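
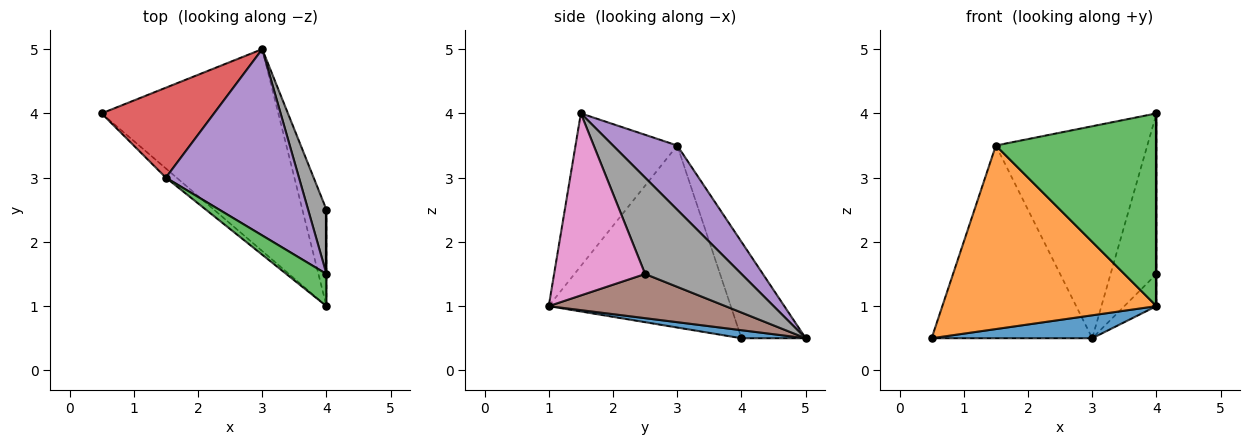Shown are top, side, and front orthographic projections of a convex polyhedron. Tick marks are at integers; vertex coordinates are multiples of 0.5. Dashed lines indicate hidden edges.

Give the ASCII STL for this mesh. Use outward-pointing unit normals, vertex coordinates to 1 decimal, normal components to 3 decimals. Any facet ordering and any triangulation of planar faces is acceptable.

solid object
 facet normal 0.045 -0.113 -0.993
  outer loop
   vertex 3.0 5.0 0.5
   vertex 4.0 1.0 1.0
   vertex 0.5 4.0 0.5
  endloop
 endfacet
 facet normal -0.647 -0.761 -0.038
  outer loop
   vertex 1.5 3.0 3.5
   vertex 0.5 4.0 0.5
   vertex 4.0 1.0 1.0
  endloop
 endfacet
 facet normal -0.530 -0.837 0.139
  outer loop
   vertex 1.5 3.0 3.5
   vertex 4.0 1.0 1.0
   vertex 4.0 1.5 4.0
  endloop
 endfacet
 facet normal -0.341 0.852 0.398
  outer loop
   vertex 1.5 3.0 3.5
   vertex 3.0 5.0 0.5
   vertex 0.5 4.0 0.5
  endloop
 endfacet
 facet normal 0.304 0.716 0.629
  outer loop
   vertex 1.5 3.0 3.5
   vertex 4.0 1.5 4.0
   vertex 3.0 5.0 0.5
  endloop
 endfacet
 facet normal 0.867 0.158 -0.473
  outer loop
   vertex 4.0 2.5 1.5
   vertex 4.0 1.0 1.0
   vertex 3.0 5.0 0.5
  endloop
 endfacet
 facet normal 1.000 0.000 0.000
  outer loop
   vertex 4.0 2.5 1.5
   vertex 4.0 1.5 4.0
   vertex 4.0 1.0 1.0
  endloop
 endfacet
 facet normal 0.890 0.424 0.169
  outer loop
   vertex 4.0 2.5 1.5
   vertex 3.0 5.0 0.5
   vertex 4.0 1.5 4.0
  endloop
 endfacet
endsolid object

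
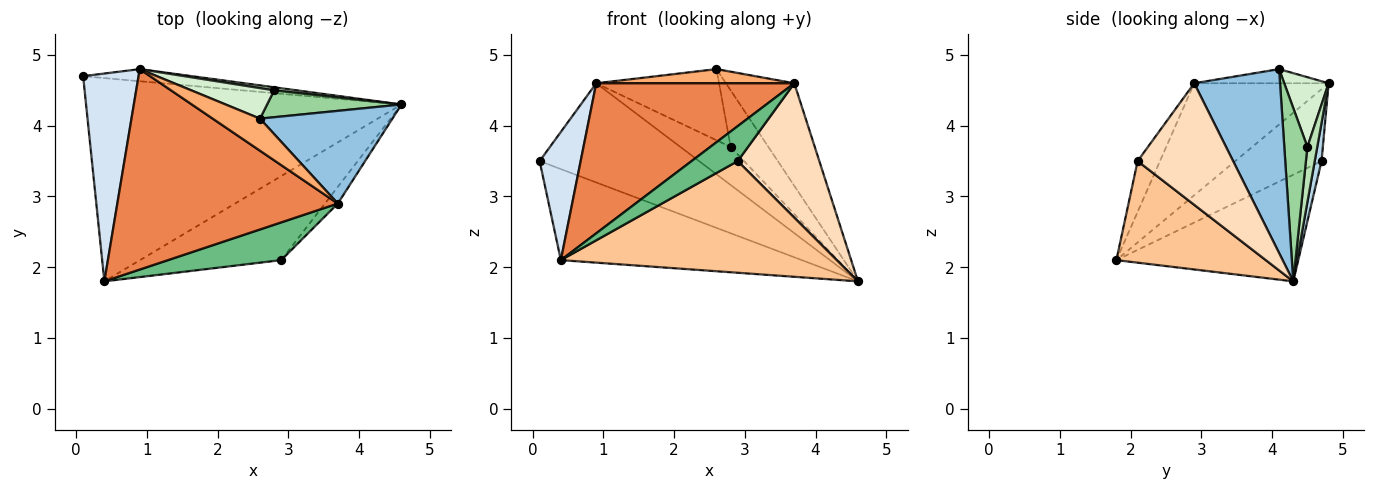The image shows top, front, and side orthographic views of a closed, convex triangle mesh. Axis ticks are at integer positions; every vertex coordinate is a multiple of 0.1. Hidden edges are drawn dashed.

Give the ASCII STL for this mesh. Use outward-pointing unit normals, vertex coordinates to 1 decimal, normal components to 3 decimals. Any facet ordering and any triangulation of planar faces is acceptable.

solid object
 facet normal -0.295 0.391 -0.872
  outer loop
   vertex 0.4 1.8 2.1
   vertex 0.1 4.7 3.5
   vertex 4.6 4.3 1.8
  endloop
 endfacet
 facet normal 0.682 0.543 0.491
  outer loop
   vertex 3.7 2.9 4.6
   vertex 4.6 4.3 1.8
   vertex 2.6 4.1 4.8
  endloop
 endfacet
 facet normal 0.042 0.992 -0.121
  outer loop
   vertex 0.9 4.8 4.6
   vertex 4.6 4.3 1.8
   vertex 0.1 4.7 3.5
  endloop
 endfacet
 facet normal -0.741 -0.352 0.571
  outer loop
   vertex 0.9 4.8 4.6
   vertex 0.1 4.7 3.5
   vertex 0.4 1.8 2.1
  endloop
 endfacet
 facet normal -0.377 -0.555 0.742
  outer loop
   vertex 0.9 4.8 4.6
   vertex 0.4 1.8 2.1
   vertex 3.7 2.9 4.6
  endloop
 endfacet
 facet normal -0.264 -0.389 0.883
  outer loop
   vertex 0.9 4.8 4.6
   vertex 3.7 2.9 4.6
   vertex 2.6 4.1 4.8
  endloop
 endfacet
 facet normal 0.397 -0.733 -0.552
  outer loop
   vertex 2.9 2.1 3.5
   vertex 0.4 1.8 2.1
   vertex 4.6 4.3 1.8
  endloop
 endfacet
 facet normal 0.758 -0.648 -0.080
  outer loop
   vertex 2.9 2.1 3.5
   vertex 4.6 4.3 1.8
   vertex 3.7 2.9 4.6
  endloop
 endfacet
 facet normal -0.313 -0.645 0.697
  outer loop
   vertex 2.9 2.1 3.5
   vertex 3.7 2.9 4.6
   vertex 0.4 1.8 2.1
  endloop
 endfacet
 facet normal 0.484 0.790 0.375
  outer loop
   vertex 2.8 4.5 3.7
   vertex 2.6 4.1 4.8
   vertex 4.6 4.3 1.8
  endloop
 endfacet
 facet normal 0.192 0.978 0.079
  outer loop
   vertex 2.8 4.5 3.7
   vertex 4.6 4.3 1.8
   vertex 0.9 4.8 4.6
  endloop
 endfacet
 facet normal 0.315 0.872 0.374
  outer loop
   vertex 2.8 4.5 3.7
   vertex 0.9 4.8 4.6
   vertex 2.6 4.1 4.8
  endloop
 endfacet
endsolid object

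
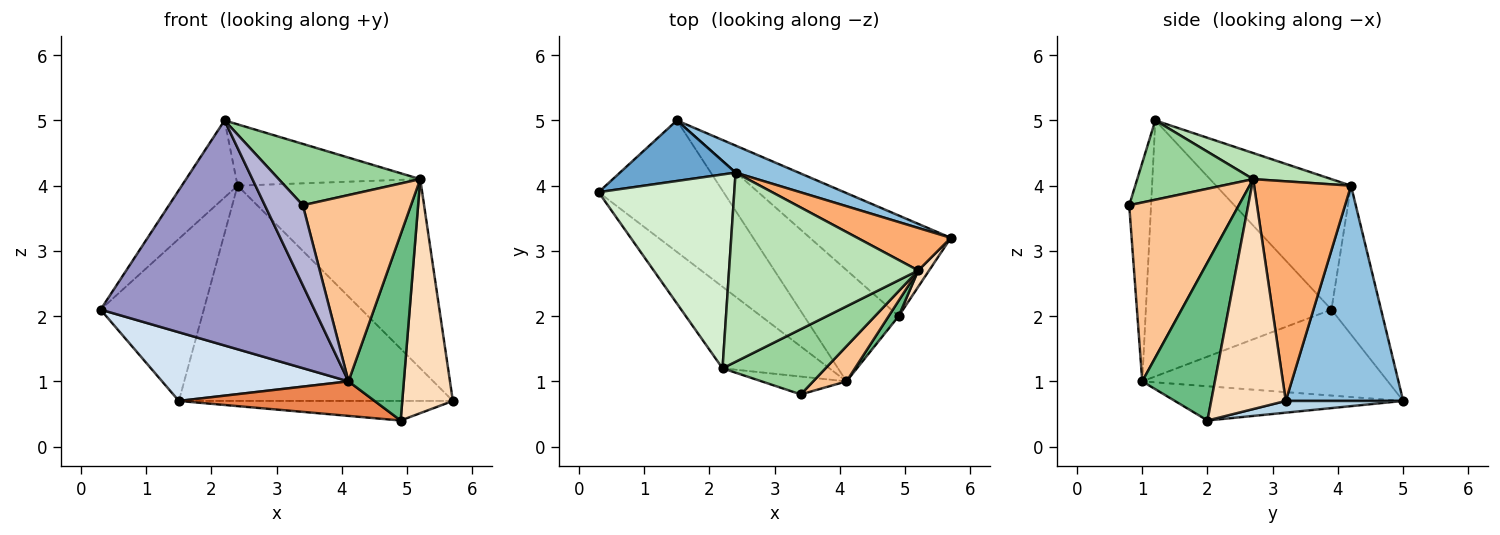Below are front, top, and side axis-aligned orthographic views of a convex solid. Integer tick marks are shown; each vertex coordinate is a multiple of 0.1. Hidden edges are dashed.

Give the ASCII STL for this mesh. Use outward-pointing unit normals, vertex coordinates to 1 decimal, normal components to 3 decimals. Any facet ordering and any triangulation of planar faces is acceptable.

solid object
 facet normal -0.411 0.854 0.319
  outer loop
   vertex 1.5 5.0 0.7
   vertex 0.3 3.9 2.1
   vertex 2.4 4.2 4.0
  endloop
 endfacet
 facet normal 0.391 0.913 0.115
  outer loop
   vertex 1.5 5.0 0.7
   vertex 2.4 4.2 4.0
   vertex 5.7 3.2 0.7
  endloop
 endfacet
 facet normal 0.082 0.190 -0.978
  outer loop
   vertex 1.5 5.0 0.7
   vertex 5.7 3.2 0.7
   vertex 4.9 2.0 0.4
  endloop
 endfacet
 facet normal -0.521 -0.395 -0.757
  outer loop
   vertex 1.5 5.0 0.7
   vertex 4.1 1.0 1.0
   vertex 0.3 3.9 2.1
  endloop
 endfacet
 facet normal -0.327 -0.280 -0.903
  outer loop
   vertex 1.5 5.0 0.7
   vertex 4.9 2.0 0.4
   vertex 4.1 1.0 1.0
  endloop
 endfacet
 facet normal 0.458 0.867 0.195
  outer loop
   vertex 5.2 2.7 4.1
   vertex 5.7 3.2 0.7
   vertex 2.4 4.2 4.0
  endloop
 endfacet
 facet normal 0.706 -0.696 0.131
  outer loop
   vertex 5.2 2.7 4.1
   vertex 3.4 0.8 3.7
   vertex 4.1 1.0 1.0
  endloop
 endfacet
 facet normal 0.827 -0.561 0.039
  outer loop
   vertex 5.2 2.7 4.1
   vertex 4.9 2.0 0.4
   vertex 5.7 3.2 0.7
  endloop
 endfacet
 facet normal 0.794 -0.605 0.050
  outer loop
   vertex 5.2 2.7 4.1
   vertex 4.1 1.0 1.0
   vertex 4.9 2.0 0.4
  endloop
 endfacet
 facet normal 0.489 -0.597 0.635
  outer loop
   vertex 2.2 1.2 5.0
   vertex 3.4 0.8 3.7
   vertex 5.2 2.7 4.1
  endloop
 endfacet
 facet normal 0.130 0.306 0.943
  outer loop
   vertex 2.2 1.2 5.0
   vertex 5.2 2.7 4.1
   vertex 2.4 4.2 4.0
  endloop
 endfacet
 facet normal -0.666 0.275 0.693
  outer loop
   vertex 2.2 1.2 5.0
   vertex 2.4 4.2 4.0
   vertex 0.3 3.9 2.1
  endloop
 endfacet
 facet normal -0.632 -0.728 -0.264
  outer loop
   vertex 2.2 1.2 5.0
   vertex 0.3 3.9 2.1
   vertex 4.1 1.0 1.0
  endloop
 endfacet
 facet normal -0.489 -0.851 -0.190
  outer loop
   vertex 2.2 1.2 5.0
   vertex 4.1 1.0 1.0
   vertex 3.4 0.8 3.7
  endloop
 endfacet
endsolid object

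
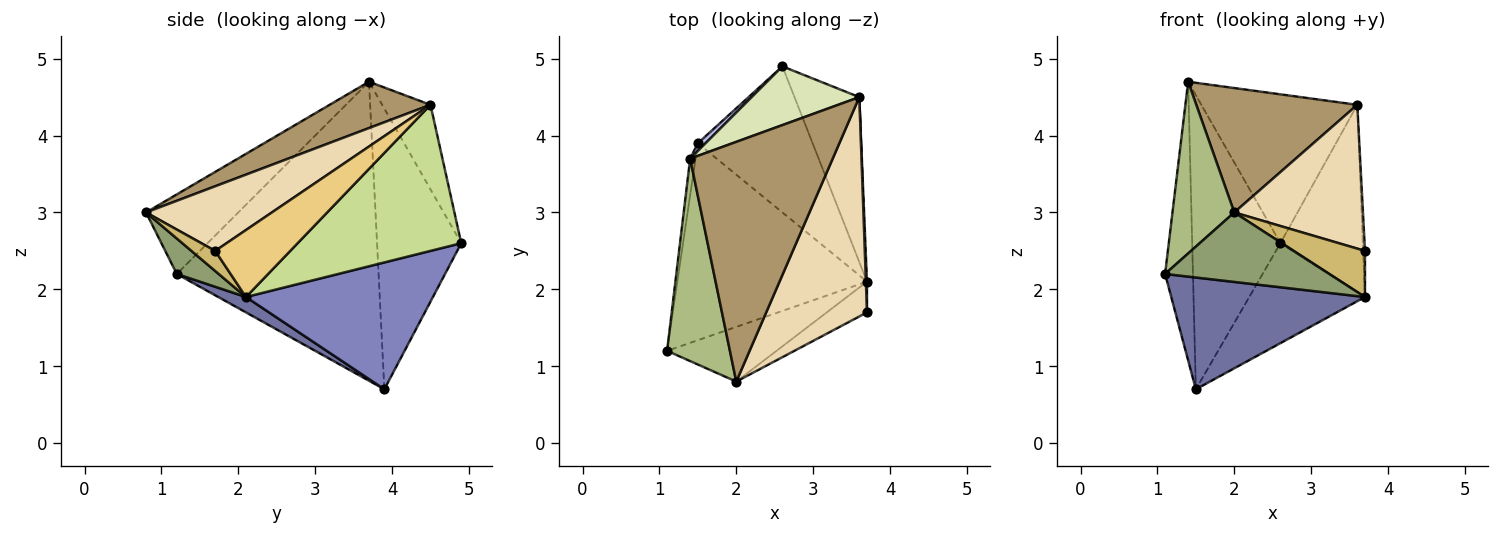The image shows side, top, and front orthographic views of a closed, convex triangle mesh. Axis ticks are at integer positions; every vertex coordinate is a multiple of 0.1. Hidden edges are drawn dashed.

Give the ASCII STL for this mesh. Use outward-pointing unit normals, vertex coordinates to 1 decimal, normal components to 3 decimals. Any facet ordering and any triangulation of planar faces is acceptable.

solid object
 facet normal 0.070 -0.492 -0.868
  outer loop
   vertex 1.5 3.9 0.7
   vertex 3.7 2.1 1.9
   vertex 1.1 1.2 2.2
  endloop
 endfacet
 facet normal 0.674 0.417 -0.610
  outer loop
   vertex 1.5 3.9 0.7
   vertex 2.6 4.9 2.6
   vertex 3.7 2.1 1.9
  endloop
 endfacet
 facet normal -0.990 0.137 -0.018
  outer loop
   vertex 1.5 3.9 0.7
   vertex 1.1 1.2 2.2
   vertex 1.4 3.7 4.7
  endloop
 endfacet
 facet normal -0.690 0.723 0.019
  outer loop
   vertex 1.5 3.9 0.7
   vertex 1.4 3.7 4.7
   vertex 2.6 4.9 2.6
  endloop
 endfacet
 facet normal 0.197 -0.770 -0.606
  outer loop
   vertex 2.0 0.8 3.0
   vertex 1.1 1.2 2.2
   vertex 3.7 2.1 1.9
  endloop
 endfacet
 facet normal -0.695 -0.465 0.549
  outer loop
   vertex 2.0 0.8 3.0
   vertex 1.4 3.7 4.7
   vertex 1.1 1.2 2.2
  endloop
 endfacet
 facet normal 0.830 0.418 -0.368
  outer loop
   vertex 3.6 4.5 4.4
   vertex 3.7 2.1 1.9
   vertex 2.6 4.9 2.6
  endloop
 endfacet
 facet normal -0.277 0.894 0.353
  outer loop
   vertex 3.6 4.5 4.4
   vertex 2.6 4.9 2.6
   vertex 1.4 3.7 4.7
  endloop
 endfacet
 facet normal 0.277 -0.443 0.853
  outer loop
   vertex 3.6 4.5 4.4
   vertex 1.4 3.7 4.7
   vertex 2.0 0.8 3.0
  endloop
 endfacet
 facet normal 0.267 -0.802 -0.535
  outer loop
   vertex 3.7 1.7 2.5
   vertex 2.0 0.8 3.0
   vertex 3.7 2.1 1.9
  endloop
 endfacet
 facet normal 1.000 0.025 0.016
  outer loop
   vertex 3.7 1.7 2.5
   vertex 3.7 2.1 1.9
   vertex 3.6 4.5 4.4
  endloop
 endfacet
 facet normal 0.473 -0.483 0.737
  outer loop
   vertex 3.7 1.7 2.5
   vertex 3.6 4.5 4.4
   vertex 2.0 0.8 3.0
  endloop
 endfacet
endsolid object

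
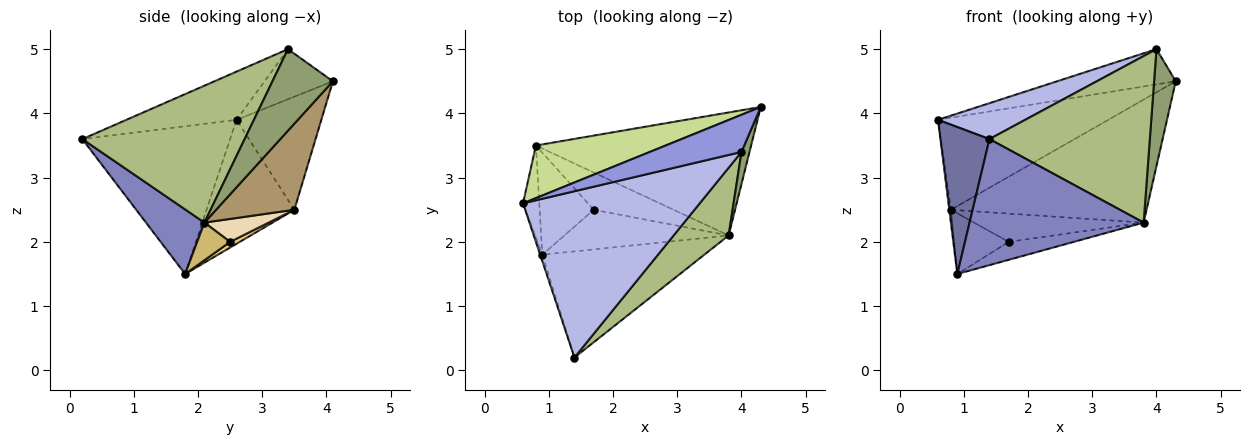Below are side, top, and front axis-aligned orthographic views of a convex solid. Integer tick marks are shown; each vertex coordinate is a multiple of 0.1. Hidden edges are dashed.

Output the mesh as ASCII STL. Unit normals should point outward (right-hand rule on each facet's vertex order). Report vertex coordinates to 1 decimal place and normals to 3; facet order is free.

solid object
 facet normal -0.949 -0.315 -0.014
  outer loop
   vertex 0.9 1.8 1.5
   vertex 1.4 0.2 3.6
   vertex 0.6 2.6 3.9
  endloop
 endfacet
 facet normal 0.249 -0.741 -0.624
  outer loop
   vertex 3.8 2.1 2.3
   vertex 1.4 0.2 3.6
   vertex 0.9 1.8 1.5
  endloop
 endfacet
 facet normal -0.369 0.640 0.674
  outer loop
   vertex 4.0 3.4 5.0
   vertex 4.3 4.1 4.5
   vertex 0.6 2.6 3.9
  endloop
 endfacet
 facet normal -0.258 -0.204 0.944
  outer loop
   vertex 4.0 3.4 5.0
   vertex 0.6 2.6 3.9
   vertex 1.4 0.2 3.6
  endloop
 endfacet
 facet normal 0.937 -0.336 0.092
  outer loop
   vertex 4.0 3.4 5.0
   vertex 3.8 2.1 2.3
   vertex 4.3 4.1 4.5
  endloop
 endfacet
 facet normal 0.684 -0.676 0.275
  outer loop
   vertex 4.0 3.4 5.0
   vertex 1.4 0.2 3.6
   vertex 3.8 2.1 2.3
  endloop
 endfacet
 facet normal -0.397 0.797 0.456
  outer loop
   vertex 0.8 3.5 2.5
   vertex 0.6 2.6 3.9
   vertex 4.3 4.1 4.5
  endloop
 endfacet
 facet normal -0.991 0.018 -0.130
  outer loop
   vertex 0.8 3.5 2.5
   vertex 0.9 1.8 1.5
   vertex 0.6 2.6 3.9
  endloop
 endfacet
 facet normal 0.272 0.680 -0.680
  outer loop
   vertex 0.8 3.5 2.5
   vertex 4.3 4.1 4.5
   vertex 3.8 2.1 2.3
  endloop
 endfacet
 facet normal 0.204 0.404 -0.892
  outer loop
   vertex 1.7 2.5 2.0
   vertex 3.8 2.1 2.3
   vertex 0.9 1.8 1.5
  endloop
 endfacet
 facet normal 0.090 0.509 -0.856
  outer loop
   vertex 1.7 2.5 2.0
   vertex 0.9 1.8 1.5
   vertex 0.8 3.5 2.5
  endloop
 endfacet
 facet normal 0.223 0.589 -0.777
  outer loop
   vertex 1.7 2.5 2.0
   vertex 0.8 3.5 2.5
   vertex 3.8 2.1 2.3
  endloop
 endfacet
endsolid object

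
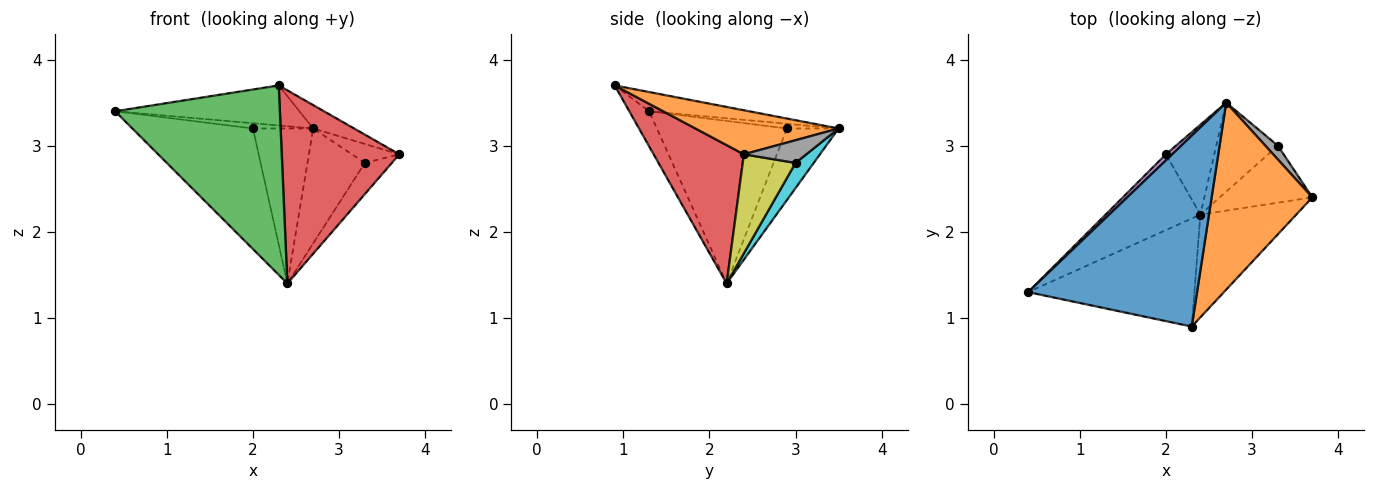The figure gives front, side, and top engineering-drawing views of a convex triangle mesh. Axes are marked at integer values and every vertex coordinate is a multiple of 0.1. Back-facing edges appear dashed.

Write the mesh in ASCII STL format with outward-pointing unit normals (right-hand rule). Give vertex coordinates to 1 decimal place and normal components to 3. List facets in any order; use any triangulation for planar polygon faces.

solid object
 facet normal -0.111 0.204 0.973
  outer loop
   vertex 2.3 0.9 3.7
   vertex 2.7 3.5 3.2
   vertex 0.4 1.3 3.4
  endloop
 endfacet
 facet normal 0.398 0.114 0.910
  outer loop
   vertex 2.3 0.9 3.7
   vertex 3.7 2.4 2.9
   vertex 2.7 3.5 3.2
  endloop
 endfacet
 facet normal -0.104 -0.864 -0.493
  outer loop
   vertex 2.3 0.9 3.7
   vertex 0.4 1.3 3.4
   vertex 2.4 2.2 1.4
  endloop
 endfacet
 facet normal 0.561 -0.731 -0.389
  outer loop
   vertex 2.3 0.9 3.7
   vertex 2.4 2.2 1.4
   vertex 3.7 2.4 2.9
  endloop
 endfacet
 facet normal -0.492 0.573 0.655
  outer loop
   vertex 2.0 2.9 3.2
   vertex 0.4 1.3 3.4
   vertex 2.7 3.5 3.2
  endloop
 endfacet
 facet normal -0.674 0.625 -0.393
  outer loop
   vertex 2.0 2.9 3.2
   vertex 2.4 2.2 1.4
   vertex 0.4 1.3 3.4
  endloop
 endfacet
 facet normal -0.596 0.695 -0.403
  outer loop
   vertex 2.0 2.9 3.2
   vertex 2.7 3.5 3.2
   vertex 2.4 2.2 1.4
  endloop
 endfacet
 facet normal 0.729 0.553 0.402
  outer loop
   vertex 3.3 3.0 2.8
   vertex 2.7 3.5 3.2
   vertex 3.7 2.4 2.9
  endloop
 endfacet
 facet normal 0.684 0.350 -0.640
  outer loop
   vertex 3.3 3.0 2.8
   vertex 3.7 2.4 2.9
   vertex 2.4 2.2 1.4
  endloop
 endfacet
 facet normal 0.243 0.767 -0.594
  outer loop
   vertex 3.3 3.0 2.8
   vertex 2.4 2.2 1.4
   vertex 2.7 3.5 3.2
  endloop
 endfacet
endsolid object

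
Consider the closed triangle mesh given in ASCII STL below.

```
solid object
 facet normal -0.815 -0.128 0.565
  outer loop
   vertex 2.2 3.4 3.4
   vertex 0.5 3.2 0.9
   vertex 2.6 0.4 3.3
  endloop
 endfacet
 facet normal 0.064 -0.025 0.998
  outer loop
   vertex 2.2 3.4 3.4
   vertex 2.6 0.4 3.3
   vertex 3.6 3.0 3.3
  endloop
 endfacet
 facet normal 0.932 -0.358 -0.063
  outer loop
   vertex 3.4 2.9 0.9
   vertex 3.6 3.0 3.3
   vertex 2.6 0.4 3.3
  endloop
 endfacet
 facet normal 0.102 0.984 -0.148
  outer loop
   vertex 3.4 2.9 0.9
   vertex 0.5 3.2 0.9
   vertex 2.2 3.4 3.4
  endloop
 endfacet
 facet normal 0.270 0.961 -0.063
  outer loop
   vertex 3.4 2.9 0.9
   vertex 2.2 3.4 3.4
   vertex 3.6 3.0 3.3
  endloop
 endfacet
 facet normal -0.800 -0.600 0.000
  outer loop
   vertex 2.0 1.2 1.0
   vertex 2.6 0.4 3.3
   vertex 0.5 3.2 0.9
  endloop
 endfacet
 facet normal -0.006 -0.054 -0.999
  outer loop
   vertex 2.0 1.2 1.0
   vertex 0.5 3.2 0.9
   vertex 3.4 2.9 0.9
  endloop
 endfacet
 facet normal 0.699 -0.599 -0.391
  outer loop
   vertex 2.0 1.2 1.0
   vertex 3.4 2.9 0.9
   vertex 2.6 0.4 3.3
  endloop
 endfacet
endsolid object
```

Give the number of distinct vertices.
6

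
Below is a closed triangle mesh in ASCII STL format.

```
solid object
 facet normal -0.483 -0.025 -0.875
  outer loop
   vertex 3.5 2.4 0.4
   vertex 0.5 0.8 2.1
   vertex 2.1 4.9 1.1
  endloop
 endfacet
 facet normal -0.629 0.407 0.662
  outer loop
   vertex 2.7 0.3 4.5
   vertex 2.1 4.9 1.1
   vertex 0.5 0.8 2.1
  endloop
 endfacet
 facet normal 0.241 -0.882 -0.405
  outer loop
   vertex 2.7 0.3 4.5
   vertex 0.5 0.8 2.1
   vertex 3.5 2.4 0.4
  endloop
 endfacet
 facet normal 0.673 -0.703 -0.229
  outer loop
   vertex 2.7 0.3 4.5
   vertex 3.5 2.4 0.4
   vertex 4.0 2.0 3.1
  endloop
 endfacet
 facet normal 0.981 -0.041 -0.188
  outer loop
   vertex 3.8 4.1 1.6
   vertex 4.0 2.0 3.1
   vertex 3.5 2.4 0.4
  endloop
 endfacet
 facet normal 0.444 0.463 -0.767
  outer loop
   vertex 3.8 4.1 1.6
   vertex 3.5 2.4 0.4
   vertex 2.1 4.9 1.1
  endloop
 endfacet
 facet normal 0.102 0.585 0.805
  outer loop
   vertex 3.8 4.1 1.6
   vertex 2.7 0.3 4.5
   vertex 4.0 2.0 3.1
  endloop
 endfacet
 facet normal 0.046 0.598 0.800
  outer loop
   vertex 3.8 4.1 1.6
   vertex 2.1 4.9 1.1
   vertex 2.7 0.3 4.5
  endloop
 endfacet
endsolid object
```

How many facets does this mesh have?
8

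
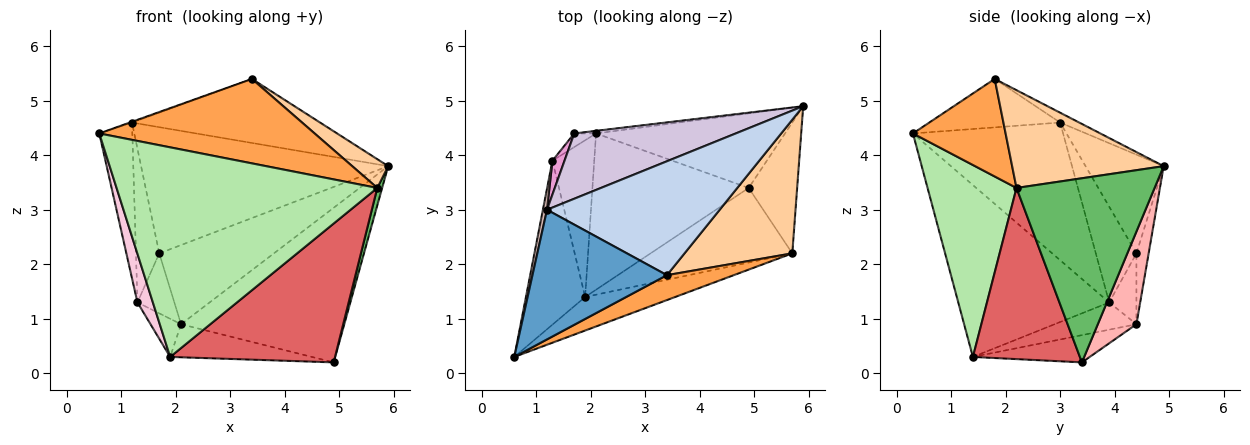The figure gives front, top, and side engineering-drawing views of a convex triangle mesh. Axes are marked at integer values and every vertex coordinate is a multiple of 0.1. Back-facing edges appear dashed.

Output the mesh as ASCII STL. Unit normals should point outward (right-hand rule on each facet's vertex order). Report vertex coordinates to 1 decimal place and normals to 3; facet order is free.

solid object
 facet normal -0.339 0.006 0.941
  outer loop
   vertex 1.2 3.0 4.6
   vertex 0.6 0.3 4.4
   vertex 3.4 1.8 5.4
  endloop
 endfacet
 facet normal -0.050 0.489 0.871
  outer loop
   vertex 1.2 3.0 4.6
   vertex 3.4 1.8 5.4
   vertex 5.9 4.9 3.8
  endloop
 endfacet
 facet normal 0.382 -0.887 0.261
  outer loop
   vertex 5.7 2.2 3.4
   vertex 3.4 1.8 5.4
   vertex 0.6 0.3 4.4
  endloop
 endfacet
 facet normal 0.663 -0.158 0.731
  outer loop
   vertex 5.7 2.2 3.4
   vertex 5.9 4.9 3.8
   vertex 3.4 1.8 5.4
  endloop
 endfacet
 facet normal 0.967 -0.034 -0.254
  outer loop
   vertex 5.7 2.2 3.4
   vertex 4.9 3.4 0.2
   vertex 5.9 4.9 3.8
  endloop
 endfacet
 facet normal 0.319 -0.936 -0.150
  outer loop
   vertex 1.9 1.4 0.3
   vertex 5.7 2.2 3.4
   vertex 0.6 0.3 4.4
  endloop
 endfacet
 facet normal 0.496 -0.765 -0.411
  outer loop
   vertex 1.9 1.4 0.3
   vertex 4.9 3.4 0.2
   vertex 5.7 2.2 3.4
  endloop
 endfacet
 facet normal 0.208 0.881 -0.425
  outer loop
   vertex 2.1 4.4 0.9
   vertex 5.9 4.9 3.8
   vertex 4.9 3.4 0.2
  endloop
 endfacet
 facet normal -0.168 0.204 -0.964
  outer loop
   vertex 2.1 4.4 0.9
   vertex 4.9 3.4 0.2
   vertex 1.9 1.4 0.3
  endloop
 endfacet
 facet normal -0.270 0.855 0.442
  outer loop
   vertex 1.7 4.4 2.2
   vertex 1.2 3.0 4.6
   vertex 5.9 4.9 3.8
  endloop
 endfacet
 facet normal -0.106 0.994 -0.033
  outer loop
   vertex 1.7 4.4 2.2
   vertex 5.9 4.9 3.8
   vertex 2.1 4.4 0.9
  endloop
 endfacet
 facet normal -0.976 0.215 0.029
  outer loop
   vertex 1.3 3.9 1.3
   vertex 0.6 0.3 4.4
   vertex 1.2 3.0 4.6
  endloop
 endfacet
 facet normal -0.862 0.494 0.109
  outer loop
   vertex 1.3 3.9 1.3
   vertex 1.2 3.0 4.6
   vertex 1.7 4.4 2.2
  endloop
 endfacet
 facet normal -0.941 -0.096 -0.324
  outer loop
   vertex 1.3 3.9 1.3
   vertex 1.9 1.4 0.3
   vertex 0.6 0.3 4.4
  endloop
 endfacet
 facet normal -0.535 0.200 -0.821
  outer loop
   vertex 1.3 3.9 1.3
   vertex 2.1 4.4 0.9
   vertex 1.9 1.4 0.3
  endloop
 endfacet
 facet normal -0.584 0.791 -0.180
  outer loop
   vertex 1.3 3.9 1.3
   vertex 1.7 4.4 2.2
   vertex 2.1 4.4 0.9
  endloop
 endfacet
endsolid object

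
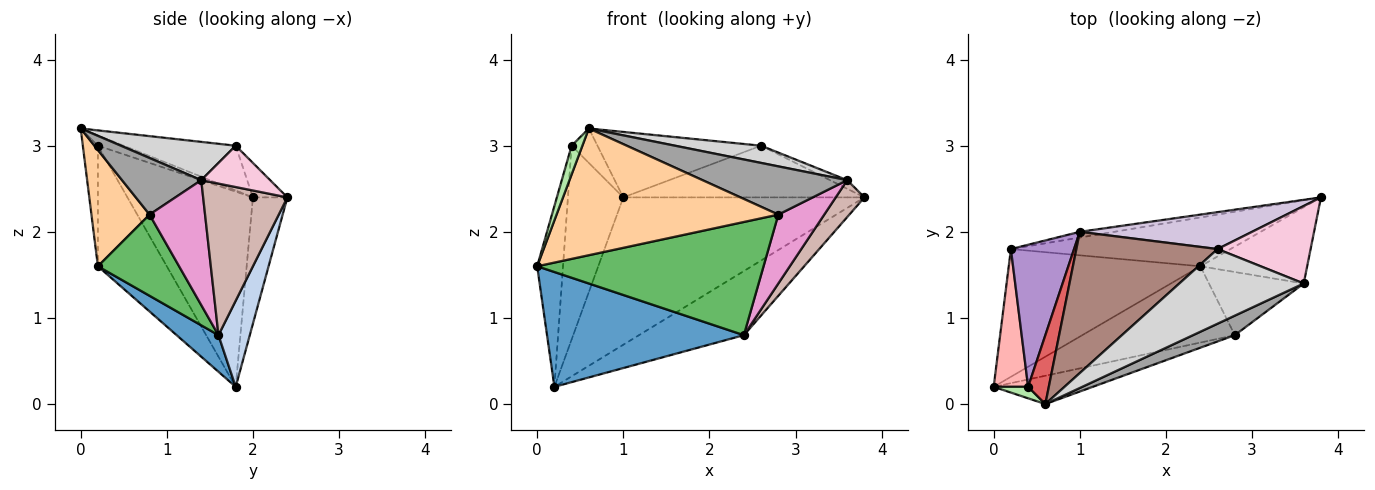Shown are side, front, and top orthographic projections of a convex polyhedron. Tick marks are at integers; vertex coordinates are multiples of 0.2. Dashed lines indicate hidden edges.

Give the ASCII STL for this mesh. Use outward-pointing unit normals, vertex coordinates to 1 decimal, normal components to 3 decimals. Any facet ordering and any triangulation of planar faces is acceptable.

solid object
 facet normal 0.141 -0.662 -0.736
  outer loop
   vertex 2.4 1.6 0.8
   vertex 0.0 0.2 1.6
   vertex 0.2 1.8 0.2
  endloop
 endfacet
 facet normal 0.231 0.774 -0.589
  outer loop
   vertex 2.4 1.6 0.8
   vertex 0.2 1.8 0.2
   vertex 3.8 2.4 2.4
  endloop
 endfacet
 facet normal -0.141 0.989 -0.039
  outer loop
   vertex 1.0 2.0 2.4
   vertex 3.8 2.4 2.4
   vertex 0.2 1.8 0.2
  endloop
 endfacet
 facet normal 0.248 -0.946 -0.211
  outer loop
   vertex 2.8 0.8 2.2
   vertex 0.6 0.0 3.2
   vertex 0.0 0.2 1.6
  endloop
 endfacet
 facet normal 0.285 -0.795 -0.536
  outer loop
   vertex 2.8 0.8 2.2
   vertex 0.0 0.2 1.6
   vertex 2.4 1.6 0.8
  endloop
 endfacet
 facet normal -0.793 -0.566 0.226
  outer loop
   vertex 0.4 0.2 3.0
   vertex 0.0 0.2 1.6
   vertex 0.6 0.0 3.2
  endloop
 endfacet
 facet normal -0.408 0.408 0.816
  outer loop
   vertex 0.4 0.2 3.0
   vertex 0.6 0.0 3.2
   vertex 1.0 2.0 2.4
  endloop
 endfacet
 facet normal -0.905 0.339 0.258
  outer loop
   vertex 0.4 0.2 3.0
   vertex 0.2 1.8 0.2
   vertex 0.0 0.2 1.6
  endloop
 endfacet
 facet normal -0.877 0.387 0.284
  outer loop
   vertex 0.4 0.2 3.0
   vertex 1.0 2.0 2.4
   vertex 0.2 1.8 0.2
  endloop
 endfacet
 facet normal -0.115 0.808 0.577
  outer loop
   vertex 2.6 1.8 3.0
   vertex 3.8 2.4 2.4
   vertex 1.0 2.0 2.4
  endloop
 endfacet
 facet normal -0.276 0.404 0.872
  outer loop
   vertex 2.6 1.8 3.0
   vertex 1.0 2.0 2.4
   vertex 0.6 0.0 3.2
  endloop
 endfacet
 facet normal 0.787 -0.268 -0.555
  outer loop
   vertex 3.6 1.4 2.6
   vertex 2.4 1.6 0.8
   vertex 3.8 2.4 2.4
  endloop
 endfacet
 facet normal 0.665 -0.550 -0.505
  outer loop
   vertex 3.6 1.4 2.6
   vertex 2.8 0.8 2.2
   vertex 2.4 1.6 0.8
  endloop
 endfacet
 facet normal 0.404 0.101 0.909
  outer loop
   vertex 3.6 1.4 2.6
   vertex 3.8 2.4 2.4
   vertex 2.6 1.8 3.0
  endloop
 endfacet
 facet normal 0.453 -0.827 0.335
  outer loop
   vertex 3.6 1.4 2.6
   vertex 0.6 0.0 3.2
   vertex 2.8 0.8 2.2
  endloop
 endfacet
 facet normal 0.287 -0.215 0.933
  outer loop
   vertex 3.6 1.4 2.6
   vertex 2.6 1.8 3.0
   vertex 0.6 0.0 3.2
  endloop
 endfacet
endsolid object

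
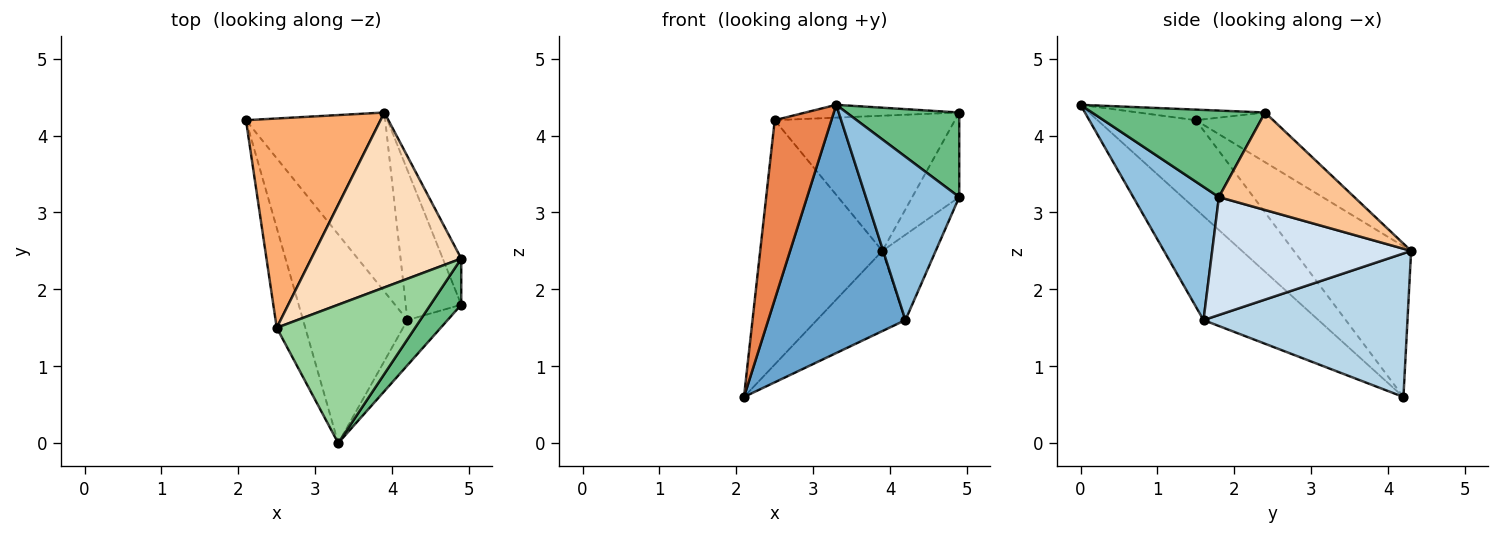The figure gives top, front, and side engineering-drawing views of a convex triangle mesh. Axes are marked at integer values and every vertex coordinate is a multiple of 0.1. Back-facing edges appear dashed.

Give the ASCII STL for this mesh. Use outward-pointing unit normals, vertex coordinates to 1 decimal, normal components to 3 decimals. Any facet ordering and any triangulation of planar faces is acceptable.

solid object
 facet normal -0.540 -0.644 -0.542
  outer loop
   vertex 4.2 1.6 1.6
   vertex 3.3 0.0 4.4
   vertex 2.1 4.2 0.6
  endloop
 endfacet
 facet normal 0.663 -0.722 -0.200
  outer loop
   vertex 4.2 1.6 1.6
   vertex 4.9 1.8 3.2
   vertex 3.3 0.0 4.4
  endloop
 endfacet
 facet normal 0.685 0.298 -0.665
  outer loop
   vertex 4.2 1.6 1.6
   vertex 2.1 4.2 0.6
   vertex 3.9 4.3 2.5
  endloop
 endfacet
 facet normal 0.879 0.236 -0.414
  outer loop
   vertex 4.2 1.6 1.6
   vertex 3.9 4.3 2.5
   vertex 4.9 1.8 3.2
  endloop
 endfacet
 facet normal -0.835 -0.481 -0.268
  outer loop
   vertex 2.5 1.5 4.2
   vertex 2.1 4.2 0.6
   vertex 3.3 0.0 4.4
  endloop
 endfacet
 facet normal -0.589 0.614 0.526
  outer loop
   vertex 2.5 1.5 4.2
   vertex 3.9 4.3 2.5
   vertex 2.1 4.2 0.6
  endloop
 endfacet
 facet normal 0.930 0.323 -0.176
  outer loop
   vertex 4.9 2.4 4.3
   vertex 4.9 1.8 3.2
   vertex 3.9 4.3 2.5
  endloop
 endfacet
 facet normal -0.254 0.592 0.765
  outer loop
   vertex 4.9 2.4 4.3
   vertex 3.9 4.3 2.5
   vertex 2.5 1.5 4.2
  endloop
 endfacet
 facet normal 0.803 -0.523 0.285
  outer loop
   vertex 4.9 2.4 4.3
   vertex 3.3 0.0 4.4
   vertex 4.9 1.8 3.2
  endloop
 endfacet
 facet normal -0.076 0.092 0.993
  outer loop
   vertex 4.9 2.4 4.3
   vertex 2.5 1.5 4.2
   vertex 3.3 0.0 4.4
  endloop
 endfacet
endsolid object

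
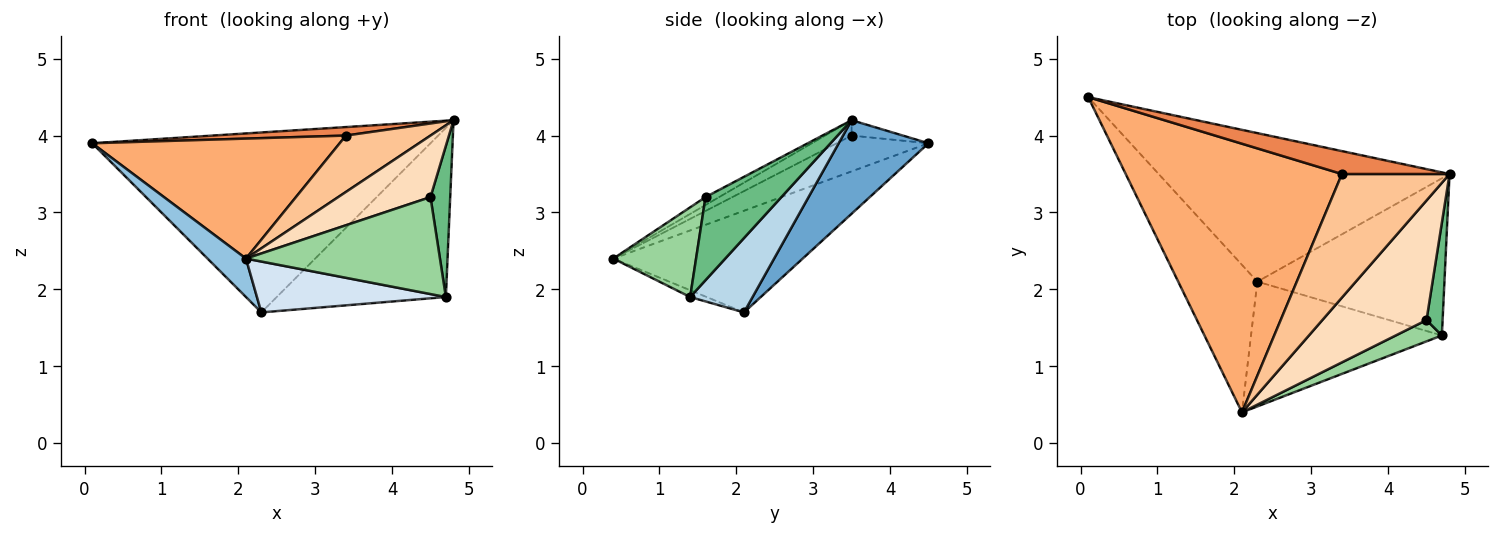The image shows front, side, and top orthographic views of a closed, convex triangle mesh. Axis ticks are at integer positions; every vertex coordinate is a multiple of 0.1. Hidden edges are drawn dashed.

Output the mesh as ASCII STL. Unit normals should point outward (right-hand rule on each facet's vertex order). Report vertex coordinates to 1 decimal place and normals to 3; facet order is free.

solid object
 facet normal 0.201 0.756 -0.624
  outer loop
   vertex 2.3 2.1 1.7
   vertex 0.1 4.5 3.9
   vertex 4.8 3.5 4.2
  endloop
 endfacet
 facet normal -0.779 -0.158 -0.607
  outer loop
   vertex 2.3 2.1 1.7
   vertex 2.1 0.4 2.4
   vertex 0.1 4.5 3.9
  endloop
 endfacet
 facet normal 0.261 0.707 -0.657
  outer loop
   vertex 4.7 1.4 1.9
   vertex 2.3 2.1 1.7
   vertex 4.8 3.5 4.2
  endloop
 endfacet
 facet normal -0.033 -0.377 -0.926
  outer loop
   vertex 4.7 1.4 1.9
   vertex 2.1 0.4 2.4
   vertex 2.3 2.1 1.7
  endloop
 endfacet
 facet normal -0.133 -0.345 0.929
  outer loop
   vertex 3.4 3.5 4.0
   vertex 4.8 3.5 4.2
   vertex 0.1 4.5 3.9
  endloop
 endfacet
 facet normal -0.150 -0.403 0.903
  outer loop
   vertex 3.4 3.5 4.0
   vertex 0.1 4.5 3.9
   vertex 2.1 0.4 2.4
  endloop
 endfacet
 facet normal -0.129 -0.412 0.902
  outer loop
   vertex 3.4 3.5 4.0
   vertex 2.1 0.4 2.4
   vertex 4.8 3.5 4.2
  endloop
 endfacet
 facet normal -0.068 -0.456 0.887
  outer loop
   vertex 4.5 1.6 3.2
   vertex 4.8 3.5 4.2
   vertex 2.1 0.4 2.4
  endloop
 endfacet
 facet normal 0.951 -0.247 0.184
  outer loop
   vertex 4.5 1.6 3.2
   vertex 4.7 1.4 1.9
   vertex 4.8 3.5 4.2
  endloop
 endfacet
 facet normal 0.385 -0.902 0.198
  outer loop
   vertex 4.5 1.6 3.2
   vertex 2.1 0.4 2.4
   vertex 4.7 1.4 1.9
  endloop
 endfacet
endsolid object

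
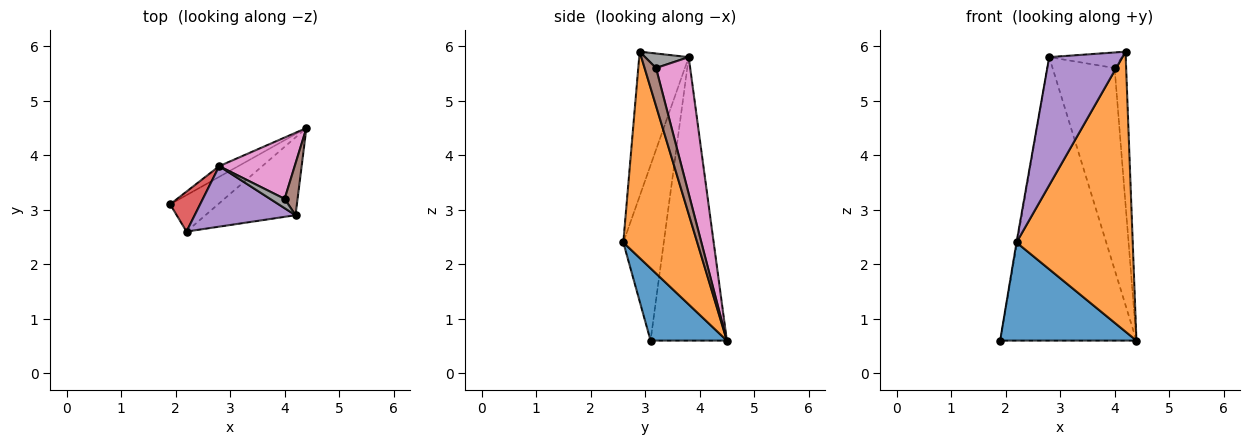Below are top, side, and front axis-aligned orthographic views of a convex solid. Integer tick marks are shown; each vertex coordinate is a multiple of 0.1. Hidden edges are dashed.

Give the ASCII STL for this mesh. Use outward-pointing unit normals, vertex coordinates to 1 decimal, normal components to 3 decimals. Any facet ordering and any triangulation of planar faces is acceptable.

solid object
 facet normal 0.465 -0.830 -0.308
  outer loop
   vertex 2.2 2.6 2.4
   vertex 1.9 3.1 0.6
   vertex 4.4 4.5 0.6
  endloop
 endfacet
 facet normal 0.523 -0.821 -0.228
  outer loop
   vertex 2.2 2.6 2.4
   vertex 4.4 4.5 0.6
   vertex 4.2 2.9 5.9
  endloop
 endfacet
 facet normal -0.488 0.872 -0.033
  outer loop
   vertex 2.8 3.8 5.8
   vertex 4.4 4.5 0.6
   vertex 1.9 3.1 0.6
  endloop
 endfacet
 facet normal -0.986 0.015 0.169
  outer loop
   vertex 2.8 3.8 5.8
   vertex 1.9 3.1 0.6
   vertex 2.2 2.6 2.4
  endloop
 endfacet
 facet normal -0.522 -0.771 0.364
  outer loop
   vertex 2.8 3.8 5.8
   vertex 2.2 2.6 2.4
   vertex 4.2 2.9 5.9
  endloop
 endfacet
 facet normal 0.684 0.691 0.234
  outer loop
   vertex 4.0 3.2 5.6
   vertex 4.2 2.9 5.9
   vertex 4.4 4.5 0.6
  endloop
 endfacet
 facet normal 0.466 0.846 0.257
  outer loop
   vertex 4.0 3.2 5.6
   vertex 4.4 4.5 0.6
   vertex 2.8 3.8 5.8
  endloop
 endfacet
 facet normal 0.457 0.762 0.457
  outer loop
   vertex 4.0 3.2 5.6
   vertex 2.8 3.8 5.8
   vertex 4.2 2.9 5.9
  endloop
 endfacet
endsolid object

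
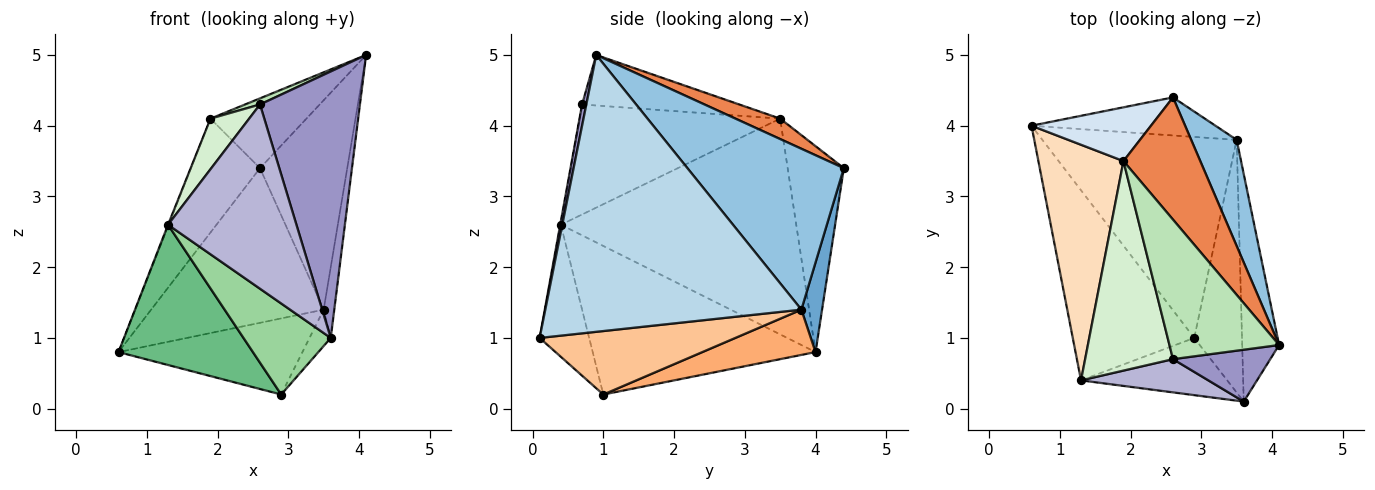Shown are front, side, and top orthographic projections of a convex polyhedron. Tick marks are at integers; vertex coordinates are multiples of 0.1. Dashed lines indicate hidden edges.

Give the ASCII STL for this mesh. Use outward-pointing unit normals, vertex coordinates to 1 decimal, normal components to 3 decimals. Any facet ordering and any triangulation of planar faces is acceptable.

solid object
 facet normal 0.116 0.965 -0.237
  outer loop
   vertex 3.5 3.8 1.4
   vertex 0.6 4.0 0.8
   vertex 2.6 4.4 3.4
  endloop
 endfacet
 facet normal 0.848 0.473 0.240
  outer loop
   vertex 3.5 3.8 1.4
   vertex 2.6 4.4 3.4
   vertex 4.1 0.9 5.0
  endloop
 endfacet
 facet normal 0.990 0.041 -0.132
  outer loop
   vertex 3.5 3.8 1.4
   vertex 4.1 0.9 5.0
   vertex 3.6 0.1 1.0
  endloop
 endfacet
 facet normal -0.593 0.728 0.344
  outer loop
   vertex 1.9 3.5 4.1
   vertex 2.6 4.4 3.4
   vertex 0.6 4.0 0.8
  endloop
 endfacet
 facet normal 0.225 0.483 0.846
  outer loop
   vertex 1.9 3.5 4.1
   vertex 4.1 0.9 5.0
   vertex 2.6 4.4 3.4
  endloop
 endfacet
 facet normal 0.213 0.346 -0.914
  outer loop
   vertex 2.9 1.0 0.2
   vertex 0.6 4.0 0.8
   vertex 3.5 3.8 1.4
  endloop
 endfacet
 facet normal 0.796 0.086 -0.599
  outer loop
   vertex 2.9 1.0 0.2
   vertex 3.5 3.8 1.4
   vertex 3.6 0.1 1.0
  endloop
 endfacet
 facet normal -0.930 0.003 0.367
  outer loop
   vertex 1.3 0.4 2.6
   vertex 1.9 3.5 4.1
   vertex 0.6 4.0 0.8
  endloop
 endfacet
 facet normal -0.702 -0.423 -0.573
  outer loop
   vertex 1.3 0.4 2.6
   vertex 0.6 4.0 0.8
   vertex 2.9 1.0 0.2
  endloop
 endfacet
 facet normal -0.433 -0.763 -0.480
  outer loop
   vertex 1.3 0.4 2.6
   vertex 2.9 1.0 0.2
   vertex 3.6 0.1 1.0
  endloop
 endfacet
 facet normal -0.418 -0.040 0.907
  outer loop
   vertex 2.6 0.7 4.3
   vertex 4.1 0.9 5.0
   vertex 1.9 3.5 4.1
  endloop
 endfacet
 facet normal -0.773 -0.149 0.617
  outer loop
   vertex 2.6 0.7 4.3
   vertex 1.9 3.5 4.1
   vertex 1.3 0.4 2.6
  endloop
 endfacet
 facet normal 0.042 -0.981 0.191
  outer loop
   vertex 2.6 0.7 4.3
   vertex 3.6 0.1 1.0
   vertex 4.1 0.9 5.0
  endloop
 endfacet
 facet normal -0.005 -0.984 0.177
  outer loop
   vertex 2.6 0.7 4.3
   vertex 1.3 0.4 2.6
   vertex 3.6 0.1 1.0
  endloop
 endfacet
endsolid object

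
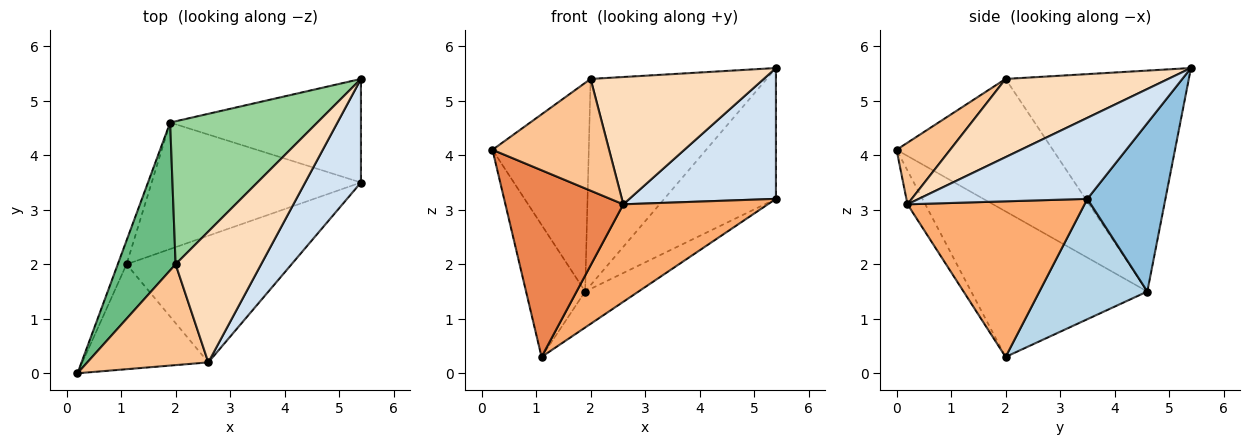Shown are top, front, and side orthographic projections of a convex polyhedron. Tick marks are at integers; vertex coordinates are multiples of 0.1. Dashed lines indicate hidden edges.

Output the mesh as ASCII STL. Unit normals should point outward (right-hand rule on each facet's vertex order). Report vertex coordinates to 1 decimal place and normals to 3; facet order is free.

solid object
 facet normal -0.947 0.318 -0.057
  outer loop
   vertex 1.9 4.6 1.5
   vertex 1.1 2.0 0.3
   vertex 0.2 0.0 4.1
  endloop
 endfacet
 facet normal 0.481 0.688 -0.544
  outer loop
   vertex 1.9 4.6 1.5
   vertex 5.4 5.4 5.6
   vertex 5.4 3.5 3.2
  endloop
 endfacet
 facet normal 0.484 0.239 -0.842
  outer loop
   vertex 1.9 4.6 1.5
   vertex 5.4 3.5 3.2
   vertex 1.1 2.0 0.3
  endloop
 endfacet
 facet normal 0.670 -0.582 0.461
  outer loop
   vertex 2.6 0.2 3.1
   vertex 5.4 3.5 3.2
   vertex 5.4 5.4 5.6
  endloop
 endfacet
 facet normal -0.130 -0.864 -0.486
  outer loop
   vertex 2.6 0.2 3.1
   vertex 0.2 0.0 4.1
   vertex 1.1 2.0 0.3
  endloop
 endfacet
 facet normal 0.599 -0.489 -0.635
  outer loop
   vertex 2.6 0.2 3.1
   vertex 1.1 2.0 0.3
   vertex 5.4 3.5 3.2
  endloop
 endfacet
 facet normal 0.323 -0.703 0.634
  outer loop
   vertex 2.0 2.0 5.4
   vertex 0.2 0.0 4.1
   vertex 2.6 0.2 3.1
  endloop
 endfacet
 facet normal 0.548 -0.583 0.599
  outer loop
   vertex 2.0 2.0 5.4
   vertex 2.6 0.2 3.1
   vertex 5.4 5.4 5.6
  endloop
 endfacet
 facet normal -0.798 0.492 0.348
  outer loop
   vertex 2.0 2.0 5.4
   vertex 1.9 4.6 1.5
   vertex 0.2 0.0 4.1
  endloop
 endfacet
 facet normal -0.650 0.625 0.433
  outer loop
   vertex 2.0 2.0 5.4
   vertex 5.4 5.4 5.6
   vertex 1.9 4.6 1.5
  endloop
 endfacet
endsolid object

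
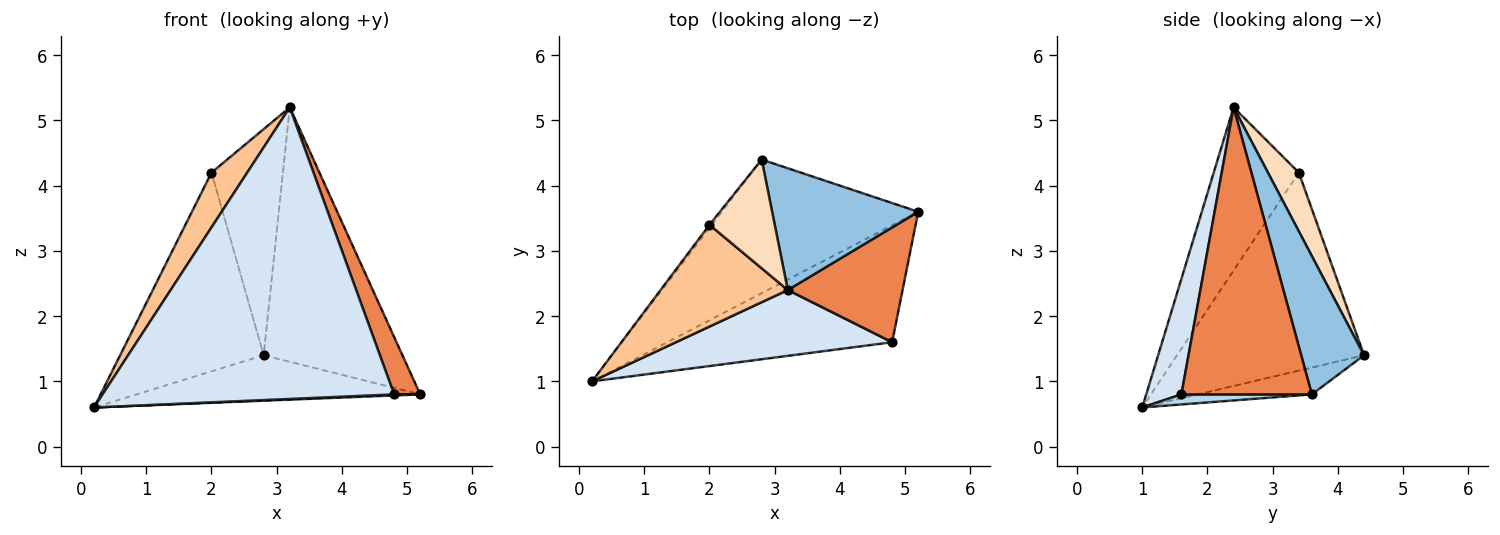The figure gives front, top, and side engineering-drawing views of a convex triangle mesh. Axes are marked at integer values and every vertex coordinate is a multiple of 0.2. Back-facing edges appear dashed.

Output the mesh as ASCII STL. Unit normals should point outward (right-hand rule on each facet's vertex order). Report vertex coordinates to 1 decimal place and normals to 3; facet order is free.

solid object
 facet normal -0.128 0.319 -0.939
  outer loop
   vertex 2.8 4.4 1.4
   vertex 5.2 3.6 0.8
   vertex 0.2 1.0 0.6
  endloop
 endfacet
 facet normal 0.378 0.835 0.400
  outer loop
   vertex 3.2 2.4 5.2
   vertex 5.2 3.6 0.8
   vertex 2.8 4.4 1.4
  endloop
 endfacet
 facet normal 0.045 -0.009 -0.999
  outer loop
   vertex 4.8 1.6 0.8
   vertex 0.2 1.0 0.6
   vertex 5.2 3.6 0.8
  endloop
 endfacet
 facet normal 0.117 -0.969 0.219
  outer loop
   vertex 4.8 1.6 0.8
   vertex 3.2 2.4 5.2
   vertex 0.2 1.0 0.6
  endloop
 endfacet
 facet normal 0.913 -0.183 0.365
  outer loop
   vertex 4.8 1.6 0.8
   vertex 5.2 3.6 0.8
   vertex 3.2 2.4 5.2
  endloop
 endfacet
 facet normal -0.793 0.609 -0.009
  outer loop
   vertex 2.0 3.4 4.2
   vertex 2.8 4.4 1.4
   vertex 0.2 1.0 0.6
  endloop
 endfacet
 facet normal -0.749 -0.314 0.584
  outer loop
   vertex 2.0 3.4 4.2
   vertex 0.2 1.0 0.6
   vertex 3.2 2.4 5.2
  endloop
 endfacet
 facet normal 0.363 0.840 0.404
  outer loop
   vertex 2.0 3.4 4.2
   vertex 3.2 2.4 5.2
   vertex 2.8 4.4 1.4
  endloop
 endfacet
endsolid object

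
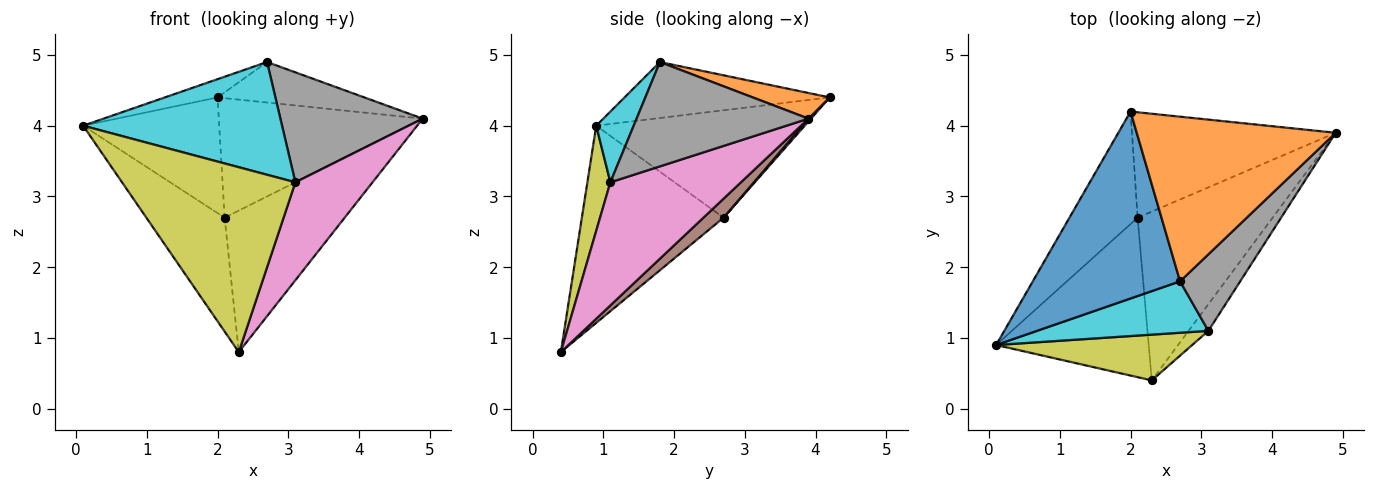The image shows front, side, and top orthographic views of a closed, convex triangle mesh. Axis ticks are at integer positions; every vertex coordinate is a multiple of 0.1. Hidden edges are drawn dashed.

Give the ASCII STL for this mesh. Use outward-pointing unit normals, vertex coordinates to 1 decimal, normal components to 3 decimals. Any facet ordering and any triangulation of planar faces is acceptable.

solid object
 facet normal -0.354 0.091 0.931
  outer loop
   vertex 2.7 1.8 4.9
   vertex 2.0 4.2 4.4
   vertex 0.1 0.9 4.0
  endloop
 endfacet
 facet normal 0.124 0.237 0.964
  outer loop
   vertex 2.7 1.8 4.9
   vertex 4.9 3.9 4.1
   vertex 2.0 4.2 4.4
  endloop
 endfacet
 facet normal -0.739 0.483 -0.469
  outer loop
   vertex 2.1 2.7 2.7
   vertex 0.1 0.9 4.0
   vertex 2.0 4.2 4.4
  endloop
 endfacet
 facet normal -0.725 0.400 -0.561
  outer loop
   vertex 2.1 2.7 2.7
   vertex 2.3 0.4 0.8
   vertex 0.1 0.9 4.0
  endloop
 endfacet
 facet normal 0.009 0.750 -0.661
  outer loop
   vertex 2.1 2.7 2.7
   vertex 2.0 4.2 4.4
   vertex 4.9 3.9 4.1
  endloop
 endfacet
 facet normal 0.107 0.639 -0.762
  outer loop
   vertex 2.1 2.7 2.7
   vertex 4.9 3.9 4.1
   vertex 2.3 0.4 0.8
  endloop
 endfacet
 facet normal 0.853 -0.504 -0.137
  outer loop
   vertex 3.1 1.1 3.2
   vertex 2.3 0.4 0.8
   vertex 4.9 3.9 4.1
  endloop
 endfacet
 facet normal 0.704 -0.583 0.406
  outer loop
   vertex 3.1 1.1 3.2
   vertex 4.9 3.9 4.1
   vertex 2.7 1.8 4.9
  endloop
 endfacet
 facet normal 0.128 -0.963 0.238
  outer loop
   vertex 3.1 1.1 3.2
   vertex 0.1 0.9 4.0
   vertex 2.3 0.4 0.8
  endloop
 endfacet
 facet normal 0.169 -0.897 0.409
  outer loop
   vertex 3.1 1.1 3.2
   vertex 2.7 1.8 4.9
   vertex 0.1 0.9 4.0
  endloop
 endfacet
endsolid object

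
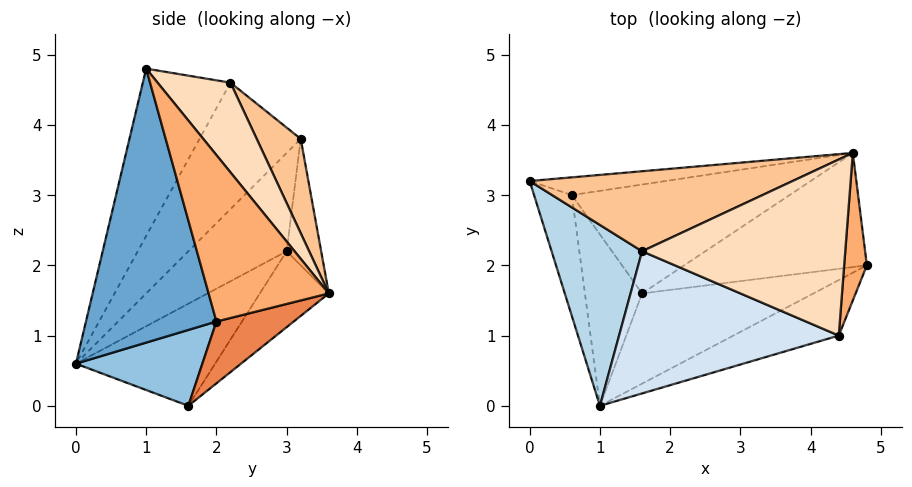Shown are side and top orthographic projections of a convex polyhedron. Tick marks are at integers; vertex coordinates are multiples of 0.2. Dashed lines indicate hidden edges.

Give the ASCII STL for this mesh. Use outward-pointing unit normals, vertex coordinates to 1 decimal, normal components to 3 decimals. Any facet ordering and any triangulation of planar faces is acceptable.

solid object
 facet normal 0.480 -0.857 -0.185
  outer loop
   vertex 4.4 1.0 4.8
   vertex 1.0 0.0 0.6
   vertex 4.8 2.0 1.2
  endloop
 endfacet
 facet normal 0.363 -0.443 -0.820
  outer loop
   vertex 1.6 1.6 0.0
   vertex 4.8 2.0 1.2
   vertex 1.0 0.0 0.6
  endloop
 endfacet
 facet normal -0.624 -0.641 0.446
  outer loop
   vertex 1.6 2.2 4.6
   vertex 0.0 3.2 3.8
   vertex 1.0 0.0 0.6
  endloop
 endfacet
 facet normal -0.373 -0.788 0.489
  outer loop
   vertex 1.6 2.2 4.6
   vertex 1.0 0.0 0.6
   vertex 4.4 1.0 4.8
  endloop
 endfacet
 facet normal 0.309 0.267 -0.913
  outer loop
   vertex 4.6 3.6 1.6
   vertex 4.8 2.0 1.2
   vertex 1.6 1.6 0.0
  endloop
 endfacet
 facet normal 0.987 0.090 0.135
  outer loop
   vertex 4.6 3.6 1.6
   vertex 4.4 1.0 4.8
   vertex 4.8 2.0 1.2
  endloop
 endfacet
 facet normal 0.207 0.791 0.576
  outer loop
   vertex 4.6 3.6 1.6
   vertex 0.0 3.2 3.8
   vertex 1.6 2.2 4.6
  endloop
 endfacet
 facet normal 0.272 0.738 0.617
  outer loop
   vertex 4.6 3.6 1.6
   vertex 1.6 2.2 4.6
   vertex 4.4 1.0 4.8
  endloop
 endfacet
 facet normal -0.173 0.967 -0.186
  outer loop
   vertex 0.6 3.0 2.2
   vertex 0.0 3.2 3.8
   vertex 4.6 3.6 1.6
  endloop
 endfacet
 facet normal -0.206 0.781 -0.590
  outer loop
   vertex 0.6 3.0 2.2
   vertex 4.6 3.6 1.6
   vertex 1.6 1.6 0.0
  endloop
 endfacet
 facet normal -0.931 0.067 -0.358
  outer loop
   vertex 0.6 3.0 2.2
   vertex 1.0 0.0 0.6
   vertex 0.0 3.2 3.8
  endloop
 endfacet
 facet normal -0.864 0.143 -0.483
  outer loop
   vertex 0.6 3.0 2.2
   vertex 1.6 1.6 0.0
   vertex 1.0 0.0 0.6
  endloop
 endfacet
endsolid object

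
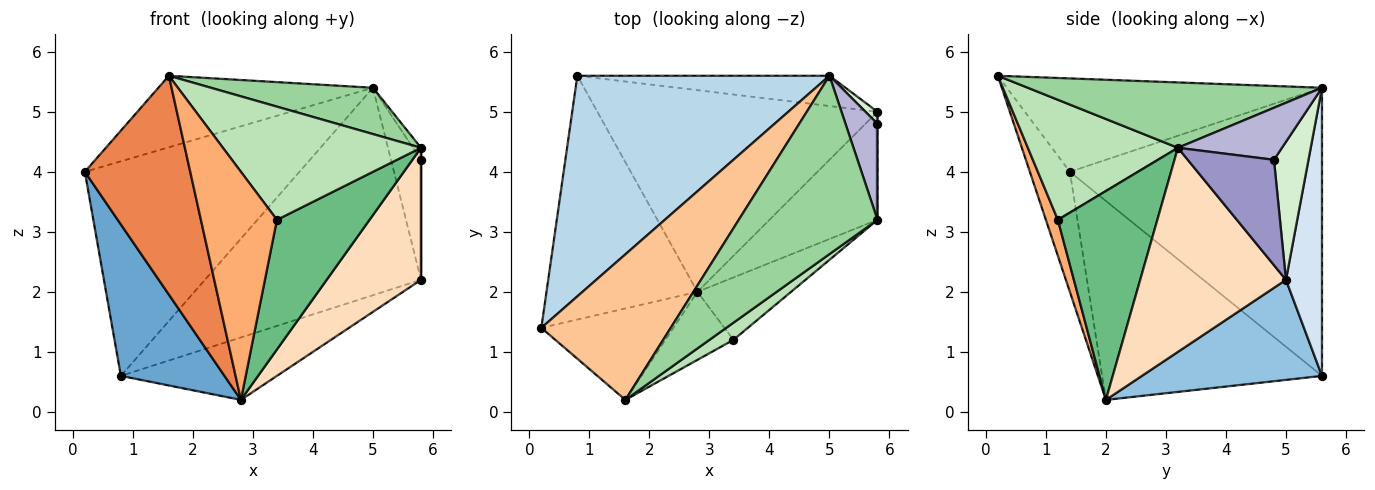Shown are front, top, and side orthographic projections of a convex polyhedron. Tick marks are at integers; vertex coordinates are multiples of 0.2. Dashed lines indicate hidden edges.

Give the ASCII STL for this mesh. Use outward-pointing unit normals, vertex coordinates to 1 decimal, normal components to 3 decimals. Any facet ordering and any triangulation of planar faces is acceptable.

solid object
 facet normal -0.746 -0.351 -0.566
  outer loop
   vertex 2.8 2.0 0.2
   vertex 0.2 1.4 4.0
   vertex 0.8 5.6 0.6
  endloop
 endfacet
 facet normal 0.323 0.280 -0.904
  outer loop
   vertex 2.8 2.0 0.2
   vertex 0.8 5.6 0.6
   vertex 5.8 5.0 2.2
  endloop
 endfacet
 facet normal -0.634 0.539 0.554
  outer loop
   vertex 5.0 5.6 5.4
   vertex 0.8 5.6 0.6
   vertex 0.2 1.4 4.0
  endloop
 endfacet
 facet normal 0.163 0.976 -0.142
  outer loop
   vertex 5.0 5.6 5.4
   vertex 5.8 5.0 2.2
   vertex 0.8 5.6 0.6
  endloop
 endfacet
 facet normal -0.331 -0.871 -0.364
  outer loop
   vertex 1.6 0.2 5.6
   vertex 0.2 1.4 4.0
   vertex 2.8 2.0 0.2
  endloop
 endfacet
 facet normal 0.150 -0.948 -0.283
  outer loop
   vertex 1.6 0.2 5.6
   vertex 2.8 2.0 0.2
   vertex 3.4 1.2 3.2
  endloop
 endfacet
 facet normal -0.544 0.370 0.753
  outer loop
   vertex 1.6 0.2 5.6
   vertex 5.0 5.6 5.4
   vertex 0.2 1.4 4.0
  endloop
 endfacet
 facet normal 0.767 -0.496 -0.406
  outer loop
   vertex 5.8 3.2 4.4
   vertex 2.8 2.0 0.2
   vertex 5.8 5.0 2.2
  endloop
 endfacet
 facet normal 0.695 -0.647 -0.312
  outer loop
   vertex 5.8 3.2 4.4
   vertex 3.4 1.2 3.2
   vertex 2.8 2.0 0.2
  endloop
 endfacet
 facet normal 0.415 -0.229 0.881
  outer loop
   vertex 5.8 3.2 4.4
   vertex 5.0 5.6 5.4
   vertex 1.6 0.2 5.6
  endloop
 endfacet
 facet normal 0.600 -0.791 0.120
  outer loop
   vertex 5.8 3.2 4.4
   vertex 1.6 0.2 5.6
   vertex 3.4 1.2 3.2
  endloop
 endfacet
 facet normal 0.753 0.655 0.065
  outer loop
   vertex 5.8 4.8 4.2
   vertex 5.8 5.0 2.2
   vertex 5.0 5.6 5.4
  endloop
 endfacet
 facet normal 1.000 0.000 0.000
  outer loop
   vertex 5.8 4.8 4.2
   vertex 5.8 3.2 4.4
   vertex 5.8 5.0 2.2
  endloop
 endfacet
 facet normal 0.850 0.065 0.523
  outer loop
   vertex 5.8 4.8 4.2
   vertex 5.0 5.6 5.4
   vertex 5.8 3.2 4.4
  endloop
 endfacet
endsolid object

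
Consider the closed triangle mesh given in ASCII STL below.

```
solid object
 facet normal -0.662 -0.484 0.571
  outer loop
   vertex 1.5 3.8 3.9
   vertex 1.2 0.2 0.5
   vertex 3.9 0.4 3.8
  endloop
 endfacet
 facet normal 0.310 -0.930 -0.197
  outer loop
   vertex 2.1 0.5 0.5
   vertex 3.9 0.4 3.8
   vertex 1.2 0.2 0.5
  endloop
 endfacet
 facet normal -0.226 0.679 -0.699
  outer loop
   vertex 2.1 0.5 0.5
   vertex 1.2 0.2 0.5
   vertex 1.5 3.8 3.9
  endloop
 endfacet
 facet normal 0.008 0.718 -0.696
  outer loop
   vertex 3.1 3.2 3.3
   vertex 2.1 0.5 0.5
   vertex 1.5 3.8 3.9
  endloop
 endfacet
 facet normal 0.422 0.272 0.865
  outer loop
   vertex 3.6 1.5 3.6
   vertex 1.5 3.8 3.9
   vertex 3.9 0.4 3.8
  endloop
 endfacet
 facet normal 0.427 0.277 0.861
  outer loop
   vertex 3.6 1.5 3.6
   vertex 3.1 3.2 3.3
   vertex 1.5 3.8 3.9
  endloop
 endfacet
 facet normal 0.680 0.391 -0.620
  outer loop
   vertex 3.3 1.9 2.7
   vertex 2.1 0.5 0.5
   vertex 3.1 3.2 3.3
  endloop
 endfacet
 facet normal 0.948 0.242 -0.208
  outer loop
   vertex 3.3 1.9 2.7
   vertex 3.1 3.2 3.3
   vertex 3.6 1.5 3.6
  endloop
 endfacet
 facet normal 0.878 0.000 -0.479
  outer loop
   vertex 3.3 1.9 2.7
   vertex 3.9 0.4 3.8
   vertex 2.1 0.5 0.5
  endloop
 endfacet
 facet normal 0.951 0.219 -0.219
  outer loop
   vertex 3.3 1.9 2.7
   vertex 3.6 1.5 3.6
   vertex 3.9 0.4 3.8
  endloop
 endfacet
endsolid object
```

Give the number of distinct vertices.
7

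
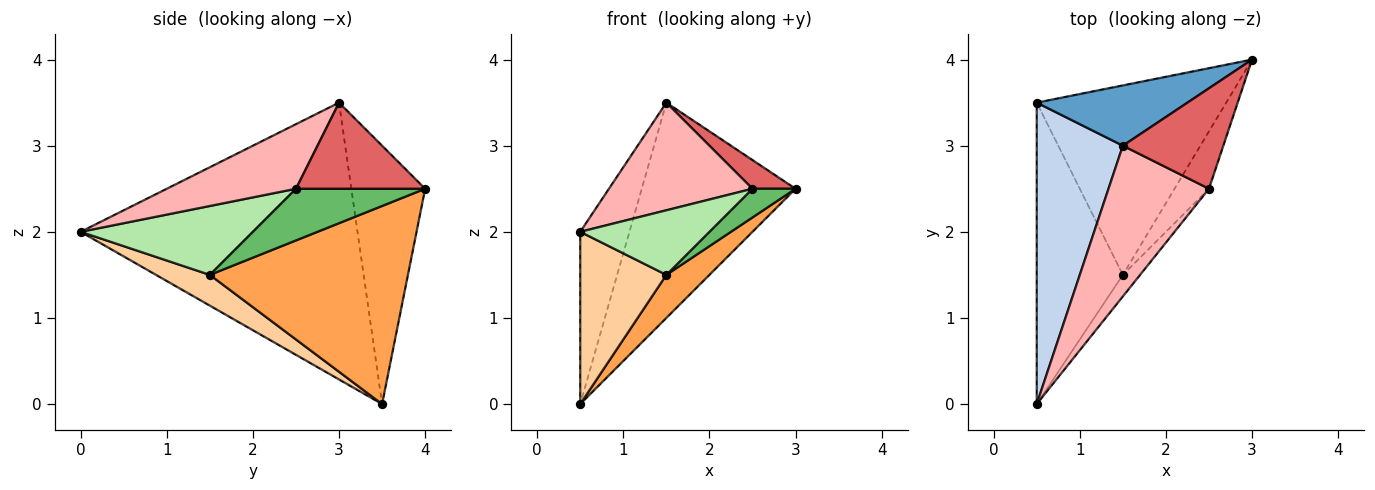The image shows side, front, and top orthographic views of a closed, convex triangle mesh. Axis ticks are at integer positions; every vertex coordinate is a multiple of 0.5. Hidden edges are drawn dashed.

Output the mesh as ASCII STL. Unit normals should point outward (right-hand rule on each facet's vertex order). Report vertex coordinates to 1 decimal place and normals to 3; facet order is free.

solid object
 facet normal -0.420 0.874 0.245
  outer loop
   vertex 1.5 3.0 3.5
   vertex 3.0 4.0 2.5
   vertex 0.5 3.5 0.0
  endloop
 endfacet
 facet normal -0.941 0.167 0.293
  outer loop
   vertex 1.5 3.0 3.5
   vertex 0.5 3.5 0.0
   vertex 0.5 0.0 2.0
  endloop
 endfacet
 facet normal 0.714 -0.155 -0.683
  outer loop
   vertex 1.5 1.5 1.5
   vertex 0.5 3.5 0.0
   vertex 3.0 4.0 2.5
  endloop
 endfacet
 facet normal 0.296 -0.474 -0.829
  outer loop
   vertex 1.5 1.5 1.5
   vertex 0.5 0.0 2.0
   vertex 0.5 3.5 0.0
  endloop
 endfacet
 facet normal 0.802 -0.267 -0.535
  outer loop
   vertex 2.5 2.5 2.5
   vertex 1.5 1.5 1.5
   vertex 3.0 4.0 2.5
  endloop
 endfacet
 facet normal 0.784 -0.588 -0.196
  outer loop
   vertex 2.5 2.5 2.5
   vertex 0.5 0.0 2.0
   vertex 1.5 1.5 1.5
  endloop
 endfacet
 facet normal 0.636 -0.212 0.742
  outer loop
   vertex 2.5 2.5 2.5
   vertex 3.0 4.0 2.5
   vertex 1.5 3.0 3.5
  endloop
 endfacet
 facet normal 0.464 -0.515 0.721
  outer loop
   vertex 2.5 2.5 2.5
   vertex 1.5 3.0 3.5
   vertex 0.5 0.0 2.0
  endloop
 endfacet
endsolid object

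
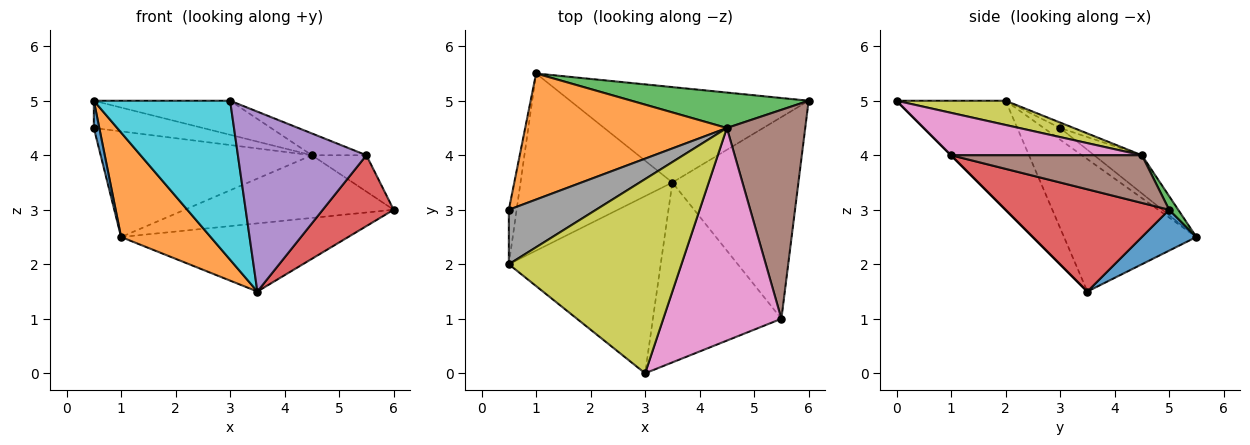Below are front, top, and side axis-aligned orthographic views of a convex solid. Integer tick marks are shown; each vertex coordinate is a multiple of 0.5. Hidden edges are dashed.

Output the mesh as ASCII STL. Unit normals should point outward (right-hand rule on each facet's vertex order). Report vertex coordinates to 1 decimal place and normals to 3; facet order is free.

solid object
 facet normal 0.138 0.576 -0.806
  outer loop
   vertex 1.0 5.5 2.5
   vertex 6.0 5.0 3.0
   vertex 3.5 3.5 1.5
  endloop
 endfacet
 facet normal -0.144 0.636 0.759
  outer loop
   vertex 4.5 4.5 4.0
   vertex 1.0 5.5 2.5
   vertex 0.5 3.0 4.5
  endloop
 endfacet
 facet normal 0.038 0.870 0.492
  outer loop
   vertex 4.5 4.5 4.0
   vertex 6.0 5.0 3.0
   vertex 1.0 5.5 2.5
  endloop
 endfacet
 facet normal 0.608 -0.263 -0.749
  outer loop
   vertex 5.5 1.0 4.0
   vertex 3.5 3.5 1.5
   vertex 6.0 5.0 3.0
  endloop
 endfacet
 facet normal 0.000 -0.707 -0.707
  outer loop
   vertex 5.5 1.0 4.0
   vertex 3.0 0.0 5.0
   vertex 3.5 3.5 1.5
  endloop
 endfacet
 facet normal 0.514 0.147 0.845
  outer loop
   vertex 5.5 1.0 4.0
   vertex 6.0 5.0 3.0
   vertex 4.5 4.5 4.0
  endloop
 endfacet
 facet normal 0.336 0.096 0.937
  outer loop
   vertex 5.5 1.0 4.0
   vertex 4.5 4.5 4.0
   vertex 3.0 0.0 5.0
  endloop
 endfacet
 facet normal -0.056 0.447 0.893
  outer loop
   vertex 0.5 2.0 5.0
   vertex 4.5 4.5 4.0
   vertex 0.5 3.0 4.5
  endloop
 endfacet
 facet normal 0.137 0.171 0.976
  outer loop
   vertex 0.5 2.0 5.0
   vertex 3.0 0.0 5.0
   vertex 4.5 4.5 4.0
  endloop
 endfacet
 facet normal -0.471 -0.589 -0.656
  outer loop
   vertex 0.5 2.0 5.0
   vertex 3.5 3.5 1.5
   vertex 3.0 0.0 5.0
  endloop
 endfacet
 facet normal -0.802 -0.267 -0.535
  outer loop
   vertex 0.5 2.0 5.0
   vertex 0.5 3.0 4.5
   vertex 1.0 5.5 2.5
  endloop
 endfacet
 facet normal -0.600 -0.406 -0.689
  outer loop
   vertex 0.5 2.0 5.0
   vertex 1.0 5.5 2.5
   vertex 3.5 3.5 1.5
  endloop
 endfacet
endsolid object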